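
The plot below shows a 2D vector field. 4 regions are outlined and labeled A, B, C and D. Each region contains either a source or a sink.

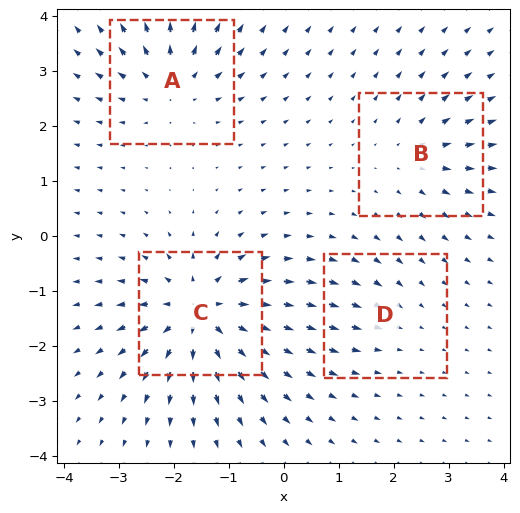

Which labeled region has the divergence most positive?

Divergence at each region's feature centre — A: about +5, B: about +4, C: about +8, D: about -2. Region C is most positive.

C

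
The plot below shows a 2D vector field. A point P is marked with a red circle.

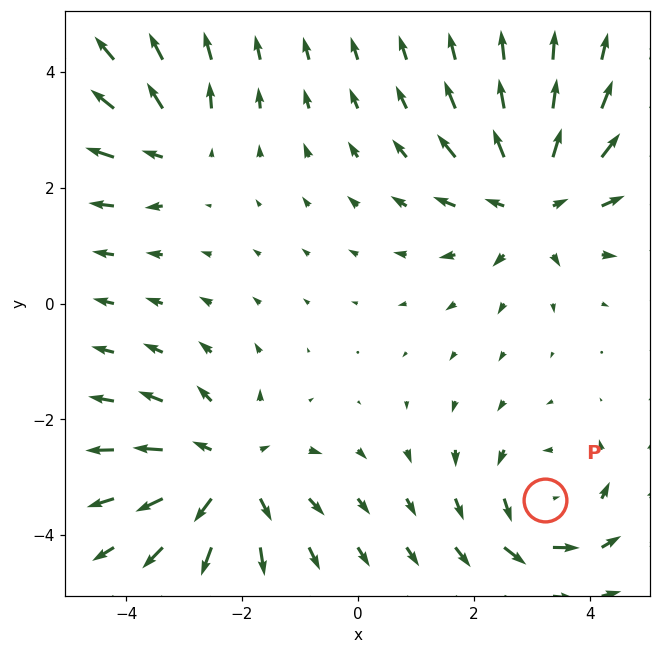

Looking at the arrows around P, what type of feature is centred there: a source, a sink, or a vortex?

vortex

At P (3.2, -3.4) the arrows circulate counterclockwise. Divergence ≈0, curl about +4 — near-zero divergence with nonzero curl is a vortex.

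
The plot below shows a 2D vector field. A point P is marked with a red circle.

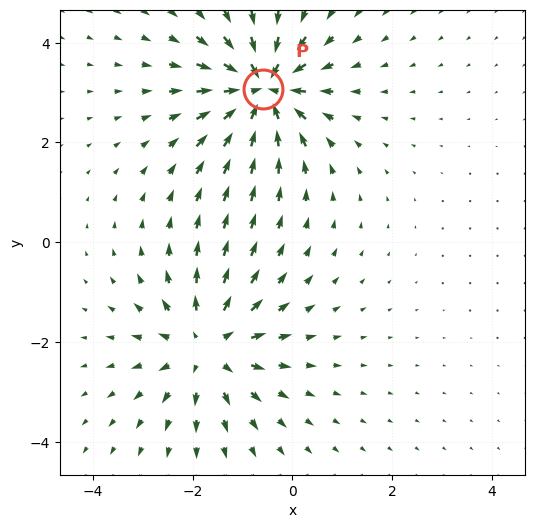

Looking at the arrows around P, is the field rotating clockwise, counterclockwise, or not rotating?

not rotating

Near P at (-0.6, 3.1) the arrows show no circulation. The curl there is ≈0.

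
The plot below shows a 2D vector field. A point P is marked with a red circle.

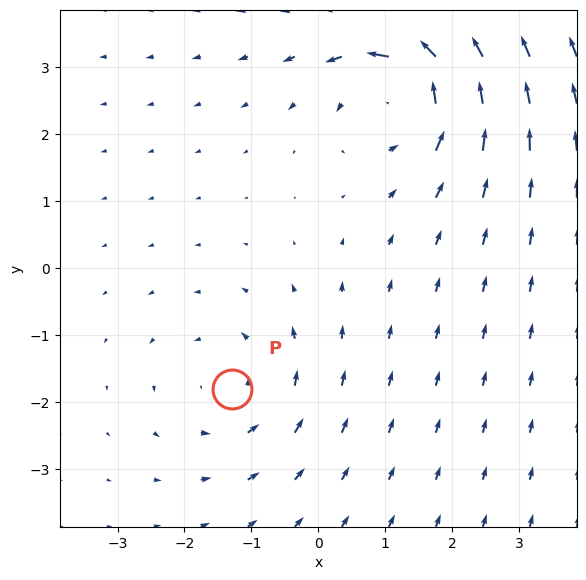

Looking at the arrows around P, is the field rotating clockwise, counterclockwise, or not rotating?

counterclockwise

Near P at (-1.3, -1.8) the arrows circulate counterclockwise. The curl (z-component) there is about +3; positive curl means counterclockwise rotation.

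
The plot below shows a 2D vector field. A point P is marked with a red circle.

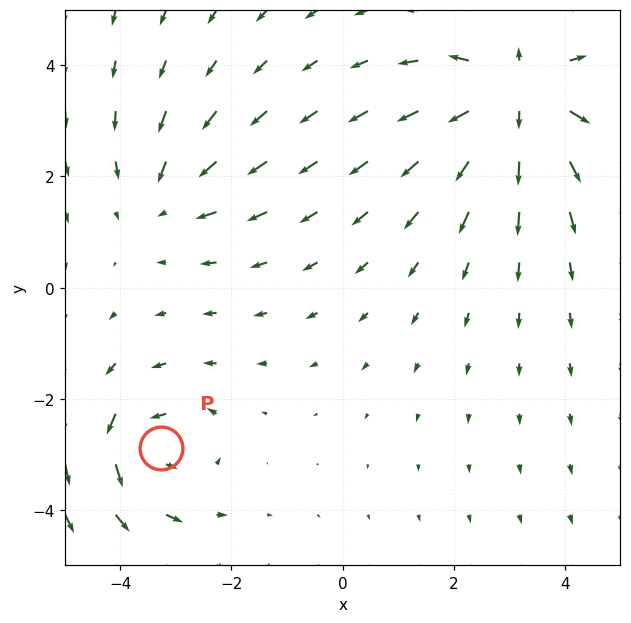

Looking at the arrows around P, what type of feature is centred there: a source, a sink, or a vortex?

vortex

At P (-3.3, -2.9) the arrows circulate counterclockwise. Divergence ≈0, curl about +4 — near-zero divergence with nonzero curl is a vortex.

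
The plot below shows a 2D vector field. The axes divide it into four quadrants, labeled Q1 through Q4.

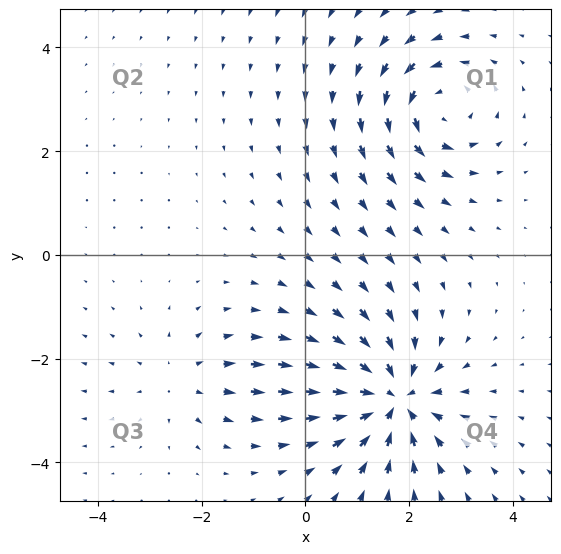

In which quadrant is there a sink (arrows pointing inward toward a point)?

The sink sits at approximately (1.7, -2.8), which lies in quadrant Q4. The divergence there is about -6, negative as expected for a sink.

Q4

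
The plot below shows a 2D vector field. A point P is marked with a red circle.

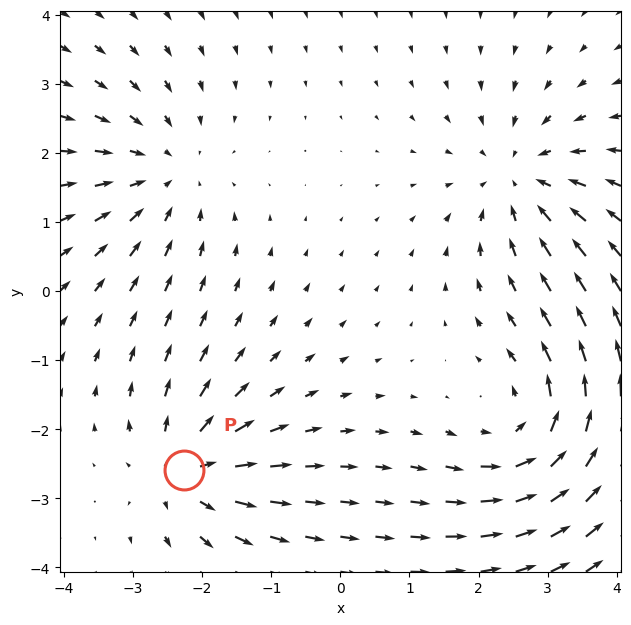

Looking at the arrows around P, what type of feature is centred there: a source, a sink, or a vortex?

source

At P (-2.3, -2.6) the arrows spread outward. Divergence about +5, curl ≈0 — positive divergence with near-zero curl is a source.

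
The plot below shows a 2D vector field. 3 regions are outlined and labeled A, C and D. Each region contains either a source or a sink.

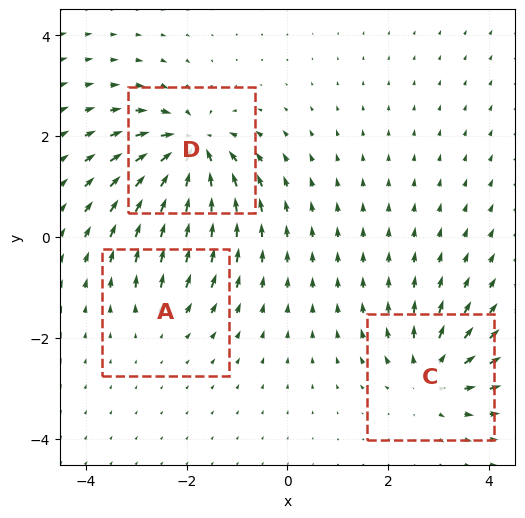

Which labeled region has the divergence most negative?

D

Divergence at each region's feature centre — A: about +2, C: about +4, D: about -6. Region D is most negative.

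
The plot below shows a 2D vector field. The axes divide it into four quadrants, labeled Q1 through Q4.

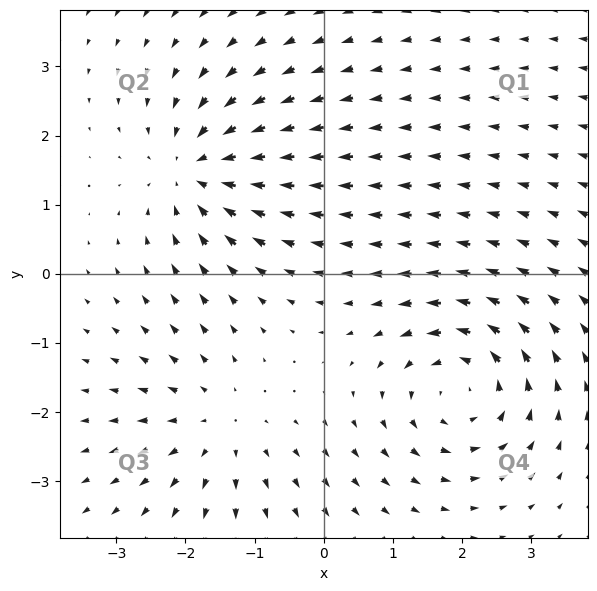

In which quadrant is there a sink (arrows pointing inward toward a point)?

The sink sits at approximately (-1.8, 1.5), which lies in quadrant Q2. The divergence there is about -5, negative as expected for a sink.

Q2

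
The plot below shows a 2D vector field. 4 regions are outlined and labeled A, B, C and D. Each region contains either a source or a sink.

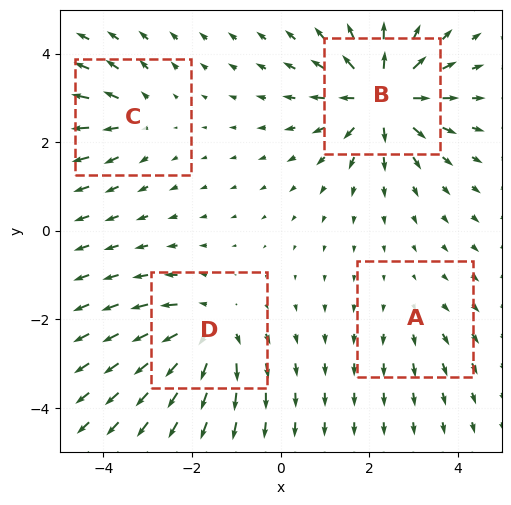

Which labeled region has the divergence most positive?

Divergence at each region's feature centre — A: about +2, B: about +8, C: about +4, D: about +6. Region B is most positive.

B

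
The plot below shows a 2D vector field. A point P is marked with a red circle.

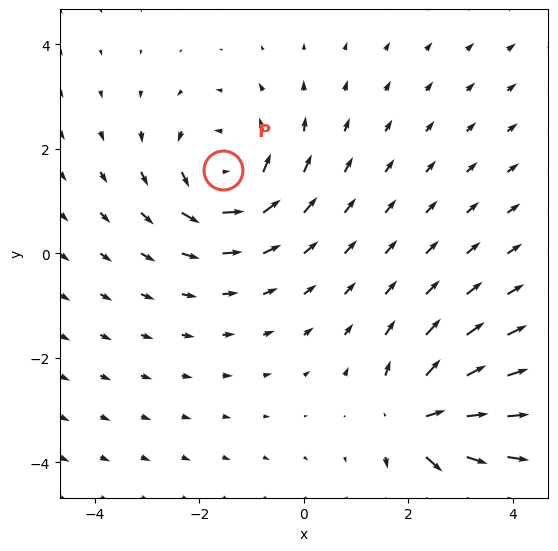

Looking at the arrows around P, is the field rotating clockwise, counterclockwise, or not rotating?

Near P at (-1.5, 1.6) the arrows circulate counterclockwise. The curl (z-component) there is about +5; positive curl means counterclockwise rotation.

counterclockwise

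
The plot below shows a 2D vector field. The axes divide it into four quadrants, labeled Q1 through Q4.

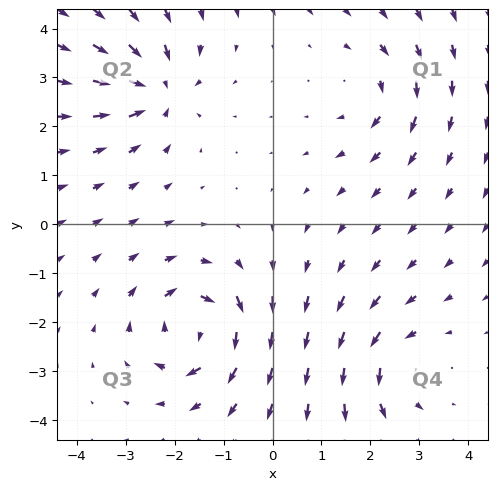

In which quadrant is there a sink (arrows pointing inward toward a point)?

Q2

The sink sits at approximately (-2.3, 2.8), which lies in quadrant Q2. The divergence there is about -5, negative as expected for a sink.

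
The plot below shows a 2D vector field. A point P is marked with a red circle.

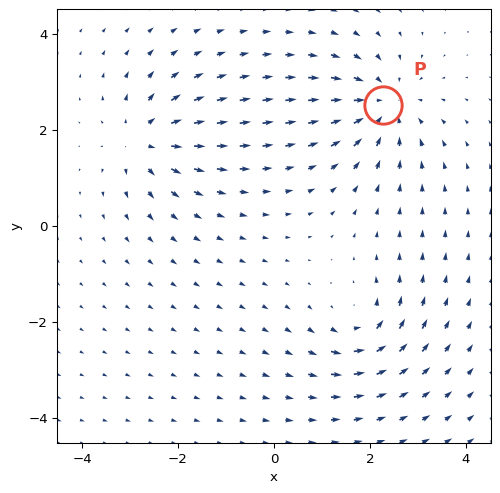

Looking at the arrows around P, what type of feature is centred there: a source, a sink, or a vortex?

At P (2.3, 2.5) the arrows converge inward. Divergence about -4, curl ≈0 — negative divergence with near-zero curl is a sink.

sink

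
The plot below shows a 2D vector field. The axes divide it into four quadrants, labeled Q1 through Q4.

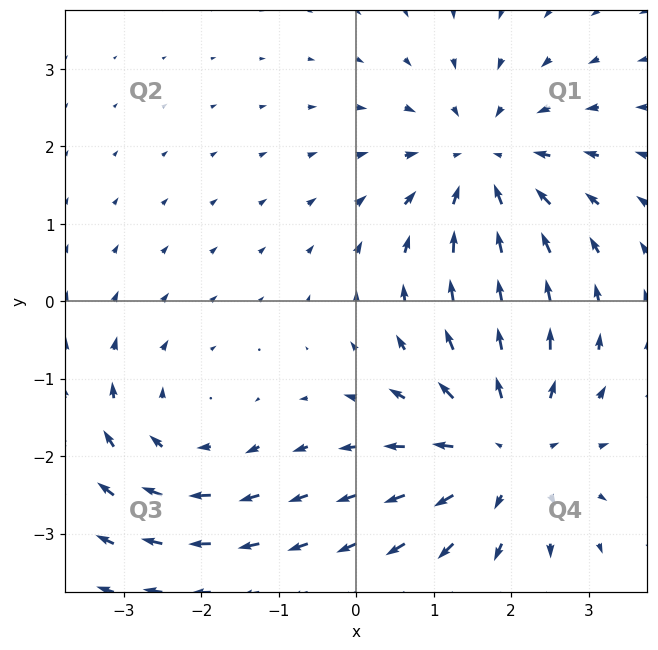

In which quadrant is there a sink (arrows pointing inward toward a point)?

Q1

The sink sits at approximately (1.6, 1.8), which lies in quadrant Q1. The divergence there is about -4, negative as expected for a sink.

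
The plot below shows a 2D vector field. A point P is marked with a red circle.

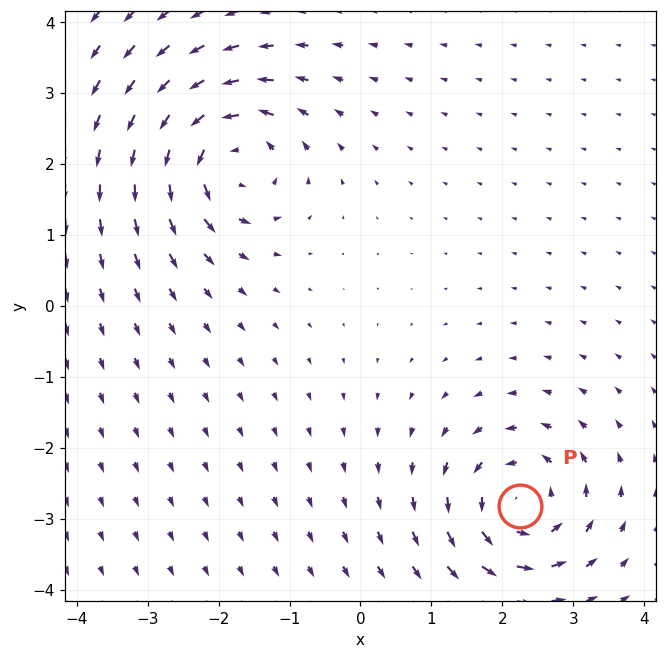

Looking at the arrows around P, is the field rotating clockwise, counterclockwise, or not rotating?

Near P at (2.3, -2.8) the arrows circulate counterclockwise. The curl (z-component) there is about +6; positive curl means counterclockwise rotation.

counterclockwise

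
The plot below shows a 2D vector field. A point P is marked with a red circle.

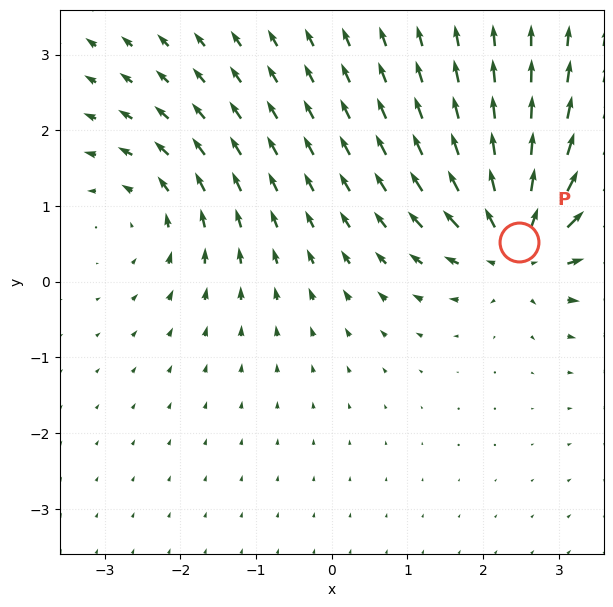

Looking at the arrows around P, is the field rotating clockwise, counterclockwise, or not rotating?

not rotating

Near P at (2.5, 0.5) the arrows show no circulation. The curl there is ≈0.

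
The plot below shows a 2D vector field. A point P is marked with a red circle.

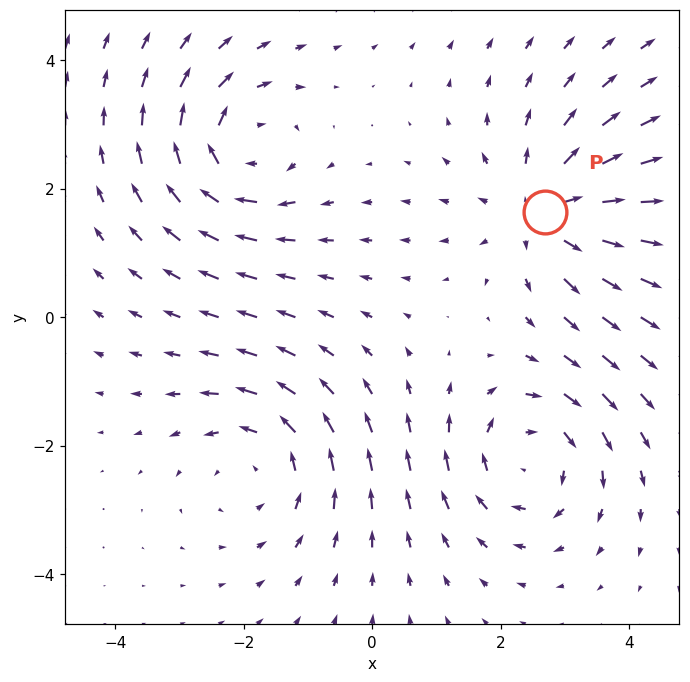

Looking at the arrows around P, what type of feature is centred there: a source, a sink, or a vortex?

source

At P (2.7, 1.6) the arrows spread outward. Divergence about +4, curl ≈0 — positive divergence with near-zero curl is a source.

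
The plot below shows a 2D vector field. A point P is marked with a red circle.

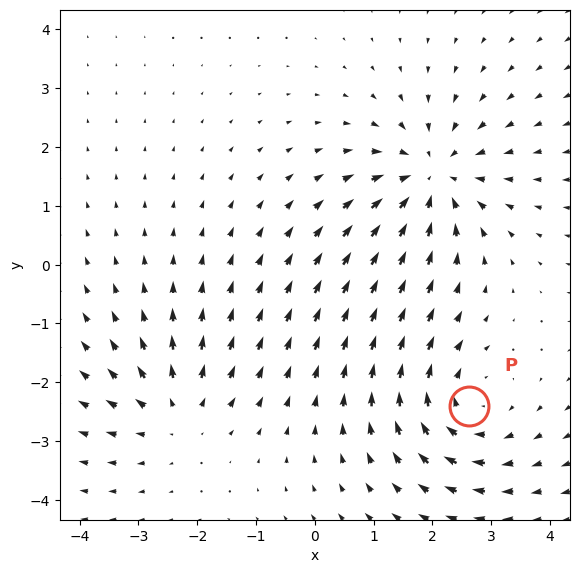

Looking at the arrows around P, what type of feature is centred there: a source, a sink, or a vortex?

At P (2.6, -2.4) the arrows circulate clockwise. Divergence ≈0, curl about -4 — near-zero divergence with nonzero curl is a vortex.

vortex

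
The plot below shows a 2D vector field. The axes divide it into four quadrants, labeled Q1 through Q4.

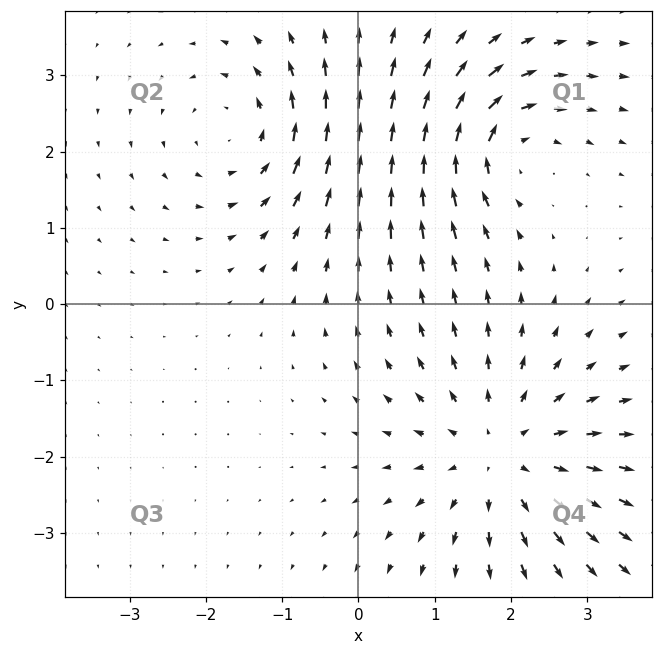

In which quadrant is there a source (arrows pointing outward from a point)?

The source sits at approximately (1.9, -2.0), which lies in quadrant Q4. The divergence there is about +4, positive as expected for a source.

Q4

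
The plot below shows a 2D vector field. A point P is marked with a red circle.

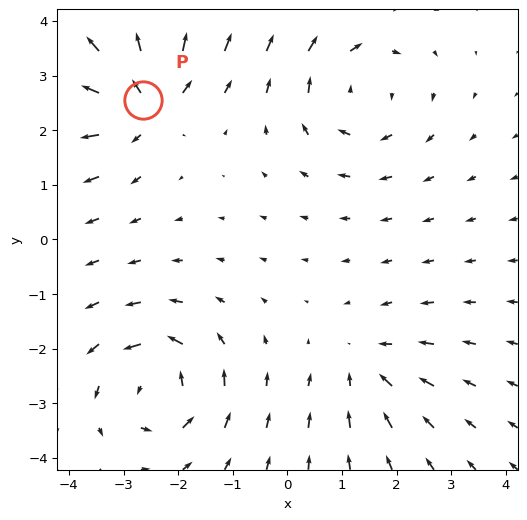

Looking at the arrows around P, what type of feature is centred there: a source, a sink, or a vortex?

At P (-2.6, 2.5) the arrows spread outward. Divergence about +5, curl ≈0 — positive divergence with near-zero curl is a source.

source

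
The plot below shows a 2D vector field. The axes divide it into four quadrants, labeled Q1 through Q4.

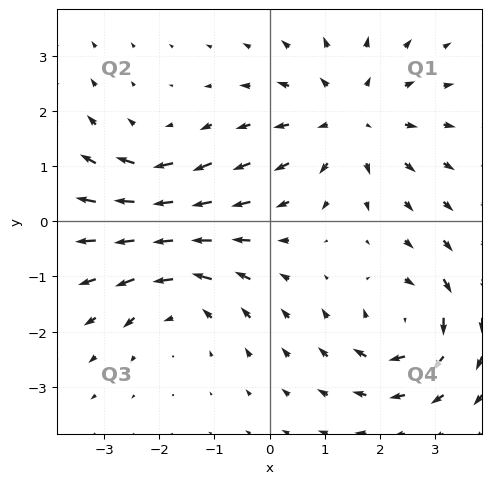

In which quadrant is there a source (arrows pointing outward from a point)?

The source sits at approximately (1.5, 1.9), which lies in quadrant Q1. The divergence there is about +3, positive as expected for a source.

Q1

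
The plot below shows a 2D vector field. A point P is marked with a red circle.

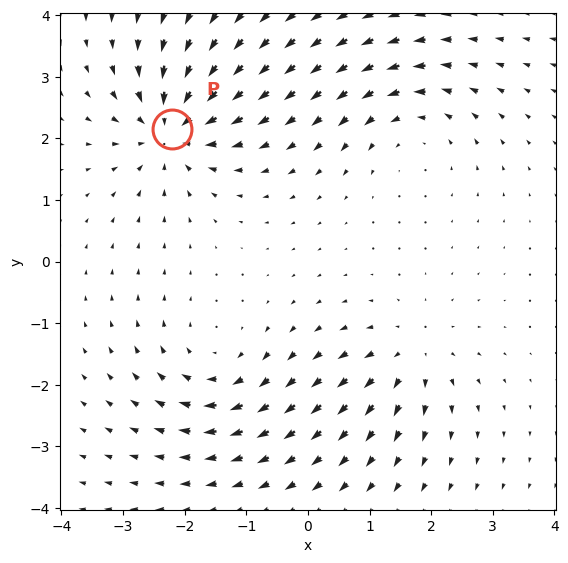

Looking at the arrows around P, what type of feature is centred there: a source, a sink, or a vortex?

sink

At P (-2.2, 2.1) the arrows converge inward. Divergence about -6, curl ≈0 — negative divergence with near-zero curl is a sink.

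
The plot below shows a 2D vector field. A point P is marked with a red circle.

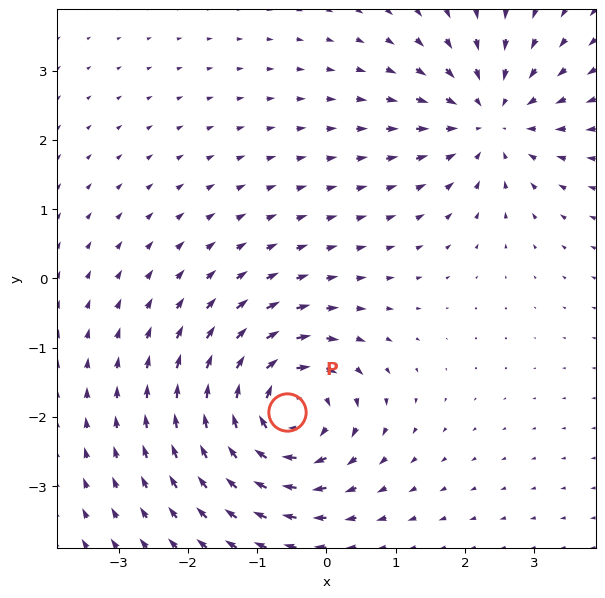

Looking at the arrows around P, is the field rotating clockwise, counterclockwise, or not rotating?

clockwise

Near P at (-0.6, -1.9) the arrows circulate clockwise. The curl (z-component) there is about -6; negative curl means clockwise rotation.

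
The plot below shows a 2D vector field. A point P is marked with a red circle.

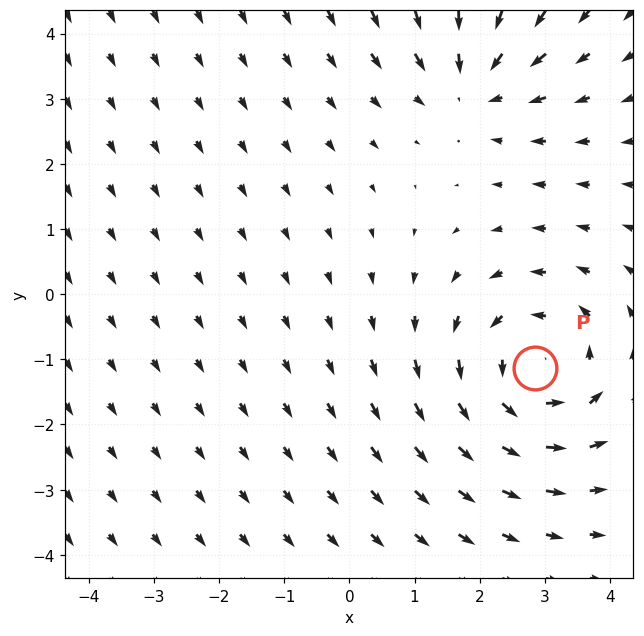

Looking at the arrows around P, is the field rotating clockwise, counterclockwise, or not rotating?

Near P at (2.8, -1.1) the arrows circulate counterclockwise. The curl (z-component) there is about +3; positive curl means counterclockwise rotation.

counterclockwise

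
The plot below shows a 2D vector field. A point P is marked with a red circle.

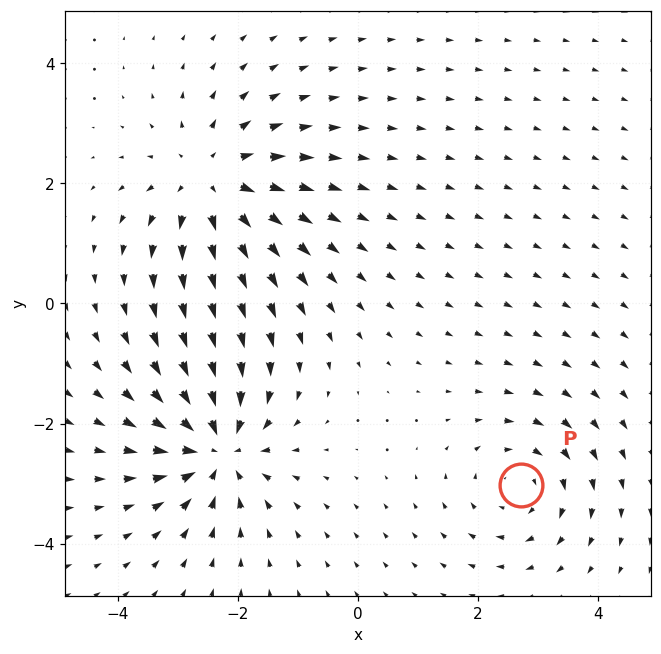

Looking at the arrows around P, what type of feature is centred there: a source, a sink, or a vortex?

At P (2.7, -3.0) the arrows circulate clockwise. Divergence ≈0, curl about -3 — near-zero divergence with nonzero curl is a vortex.

vortex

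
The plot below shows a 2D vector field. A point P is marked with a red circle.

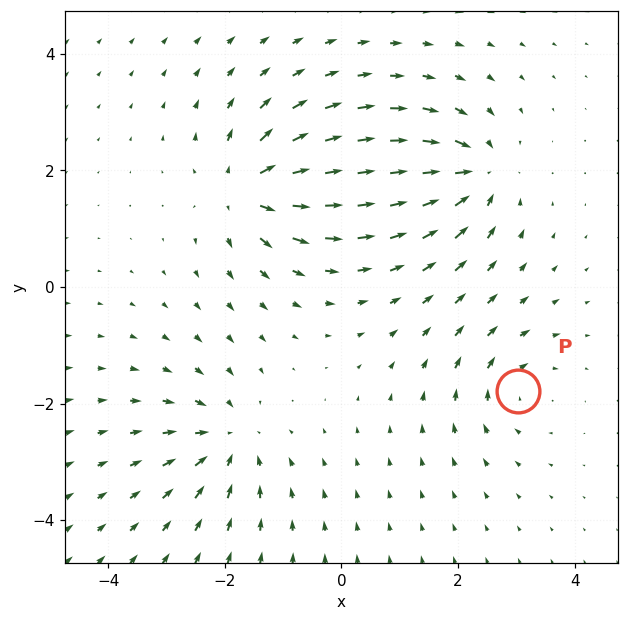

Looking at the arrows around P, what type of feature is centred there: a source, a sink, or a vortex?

vortex

At P (3.0, -1.8) the arrows circulate clockwise. Divergence ≈0, curl about -4 — near-zero divergence with nonzero curl is a vortex.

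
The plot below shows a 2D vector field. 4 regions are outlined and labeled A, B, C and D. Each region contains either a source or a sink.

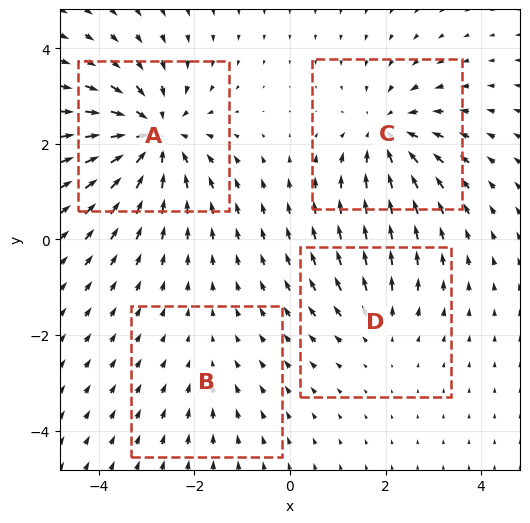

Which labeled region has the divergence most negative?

A

Divergence at each region's feature centre — A: about -7, B: about -2, C: about -5, D: about +3. Region A is most negative.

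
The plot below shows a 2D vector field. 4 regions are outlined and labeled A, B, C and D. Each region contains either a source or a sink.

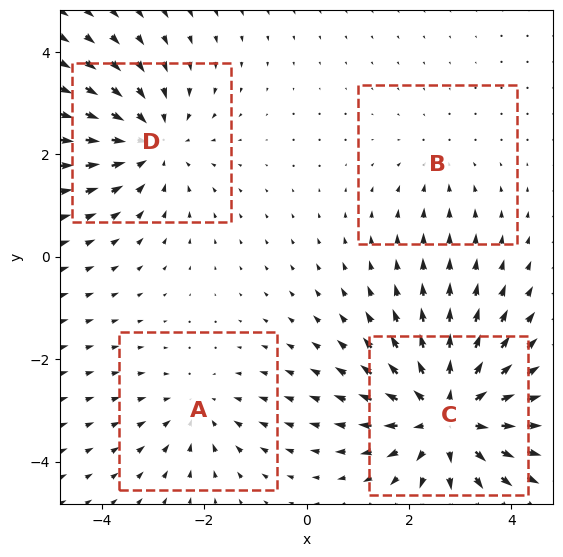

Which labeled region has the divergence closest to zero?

Divergence at each region's feature centre — A: about -3, B: about -2, C: about +6, D: about -4. Region B is closest to zero.

B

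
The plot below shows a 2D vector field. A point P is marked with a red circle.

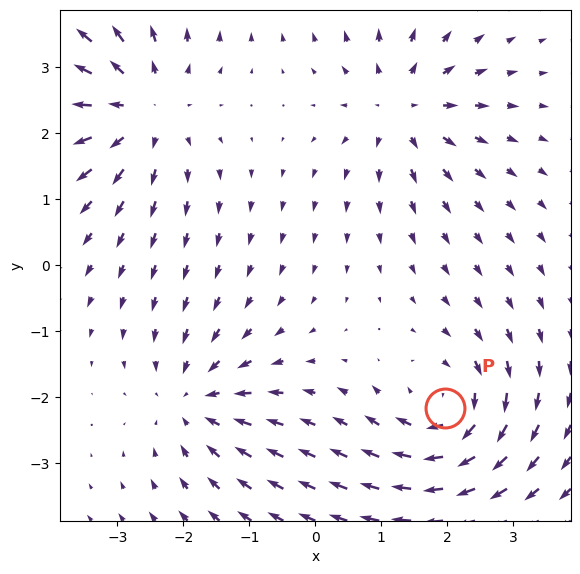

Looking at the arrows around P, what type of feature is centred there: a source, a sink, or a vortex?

vortex

At P (2.0, -2.2) the arrows circulate clockwise. Divergence ≈0, curl about -5 — near-zero divergence with nonzero curl is a vortex.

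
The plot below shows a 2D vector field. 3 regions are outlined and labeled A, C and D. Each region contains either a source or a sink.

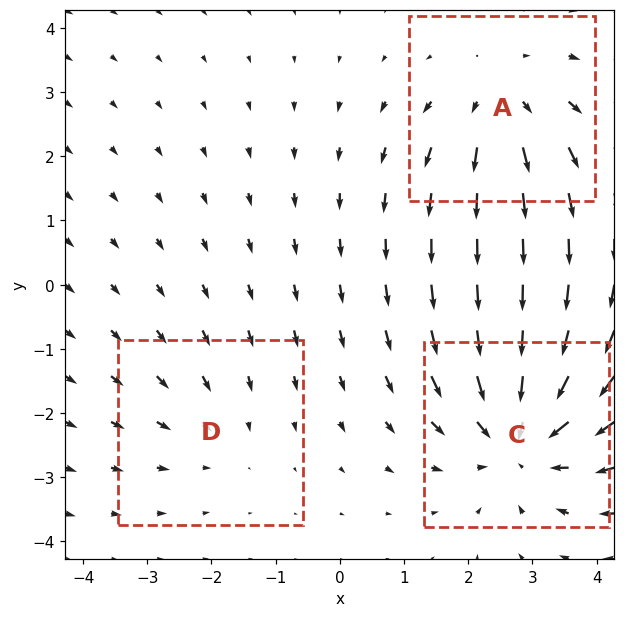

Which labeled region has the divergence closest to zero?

D

Divergence at each region's feature centre — A: about +3, C: about -4, D: about -2. Region D is closest to zero.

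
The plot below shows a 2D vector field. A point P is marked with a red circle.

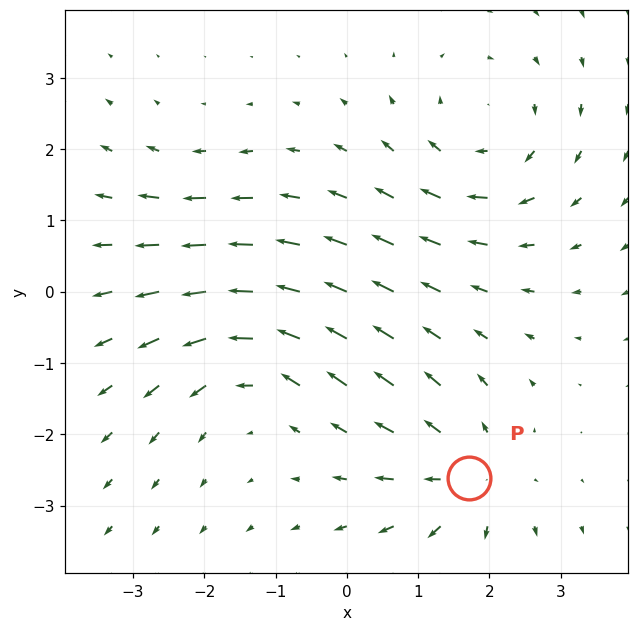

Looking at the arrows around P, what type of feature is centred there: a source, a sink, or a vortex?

At P (1.7, -2.6) the arrows spread outward. Divergence about +4, curl ≈0 — positive divergence with near-zero curl is a source.

source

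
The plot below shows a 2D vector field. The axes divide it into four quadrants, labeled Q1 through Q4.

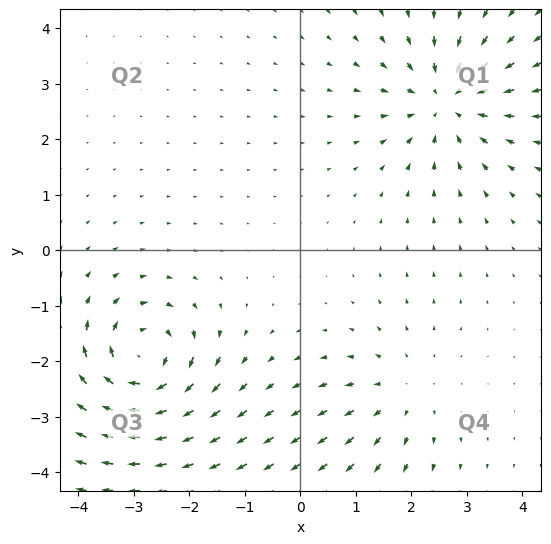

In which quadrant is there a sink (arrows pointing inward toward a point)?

Q1

The sink sits at approximately (2.6, 2.7), which lies in quadrant Q1. The divergence there is about -5, negative as expected for a sink.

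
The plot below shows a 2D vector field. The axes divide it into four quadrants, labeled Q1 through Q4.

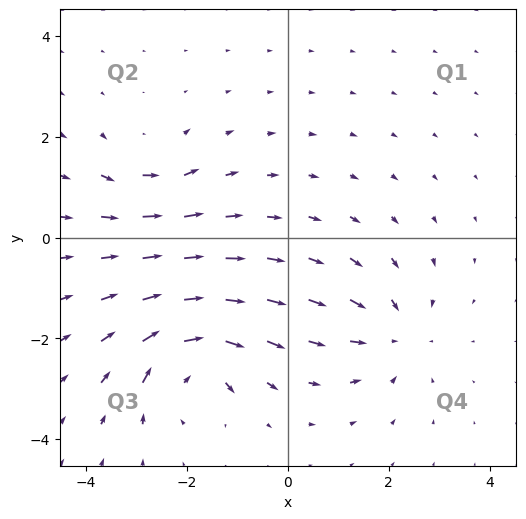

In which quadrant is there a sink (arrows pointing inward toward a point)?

The sink sits at approximately (2.1, -1.9), which lies in quadrant Q4. The divergence there is about -4, negative as expected for a sink.

Q4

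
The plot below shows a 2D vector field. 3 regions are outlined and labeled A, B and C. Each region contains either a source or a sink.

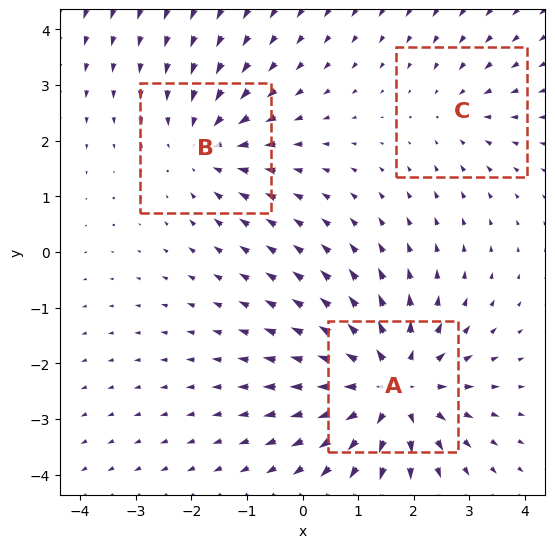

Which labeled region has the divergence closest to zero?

C

Divergence at each region's feature centre — A: about +5, B: about -3, C: about -2. Region C is closest to zero.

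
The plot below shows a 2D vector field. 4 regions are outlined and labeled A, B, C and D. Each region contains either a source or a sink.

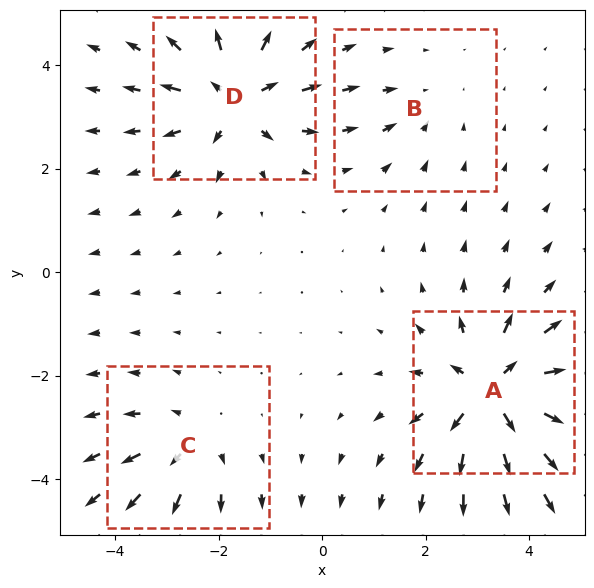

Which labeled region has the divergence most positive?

Divergence at each region's feature centre — A: about +7, B: about -2, C: about +4, D: about +6. Region A is most positive.

A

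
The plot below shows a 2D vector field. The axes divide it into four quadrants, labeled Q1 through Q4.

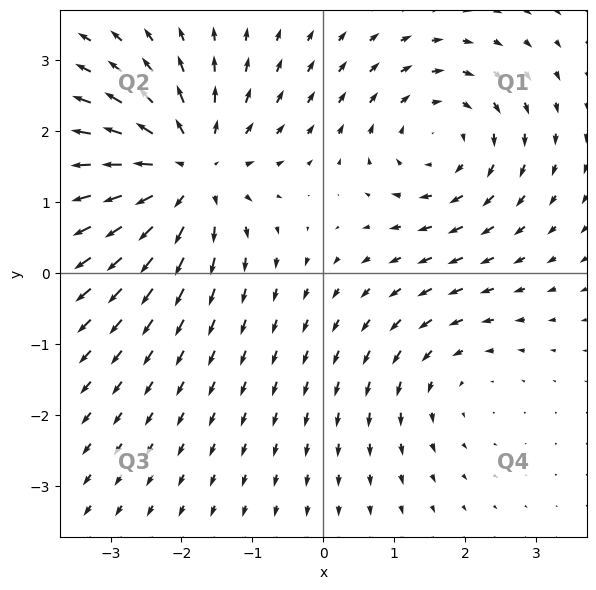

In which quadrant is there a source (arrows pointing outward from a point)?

Q2

The source sits at approximately (-1.9, 1.4), which lies in quadrant Q2. The divergence there is about +5, positive as expected for a source.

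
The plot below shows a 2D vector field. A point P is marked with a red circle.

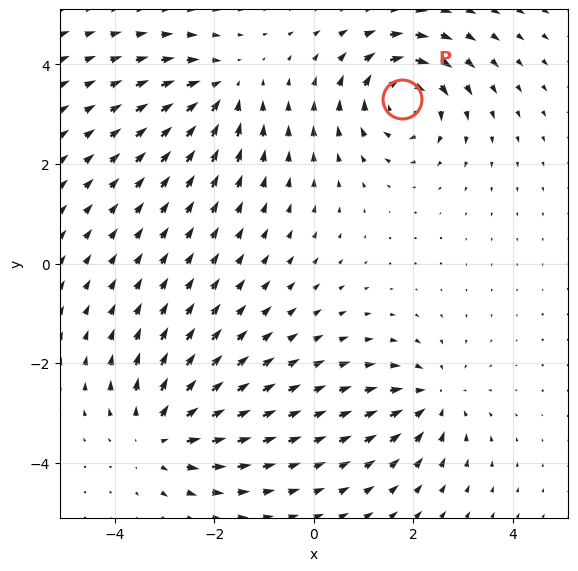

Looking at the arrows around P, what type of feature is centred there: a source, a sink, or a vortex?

vortex

At P (1.8, 3.3) the arrows circulate clockwise. Divergence ≈0, curl about -5 — near-zero divergence with nonzero curl is a vortex.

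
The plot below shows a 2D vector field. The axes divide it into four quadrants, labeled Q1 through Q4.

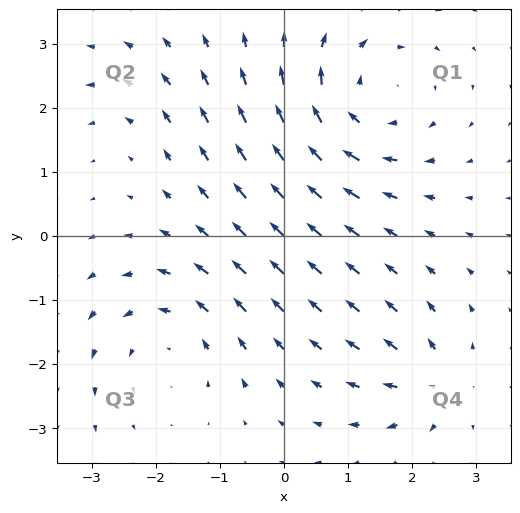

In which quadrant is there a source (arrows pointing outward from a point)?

Q4

The source sits at approximately (2.4, -2.3), which lies in quadrant Q4. The divergence there is about +4, positive as expected for a source.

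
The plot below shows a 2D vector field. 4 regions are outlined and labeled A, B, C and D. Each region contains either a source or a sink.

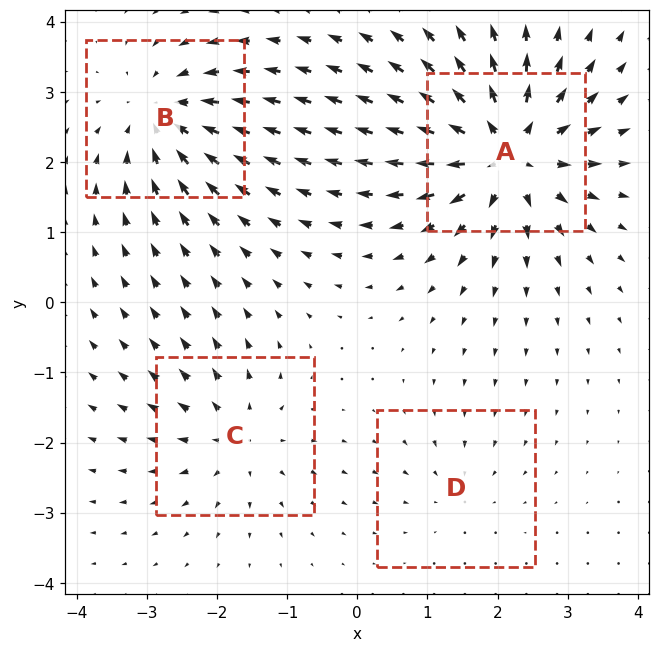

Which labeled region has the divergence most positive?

A

Divergence at each region's feature centre — A: about +8, B: about -5, C: about +4, D: about -2. Region A is most positive.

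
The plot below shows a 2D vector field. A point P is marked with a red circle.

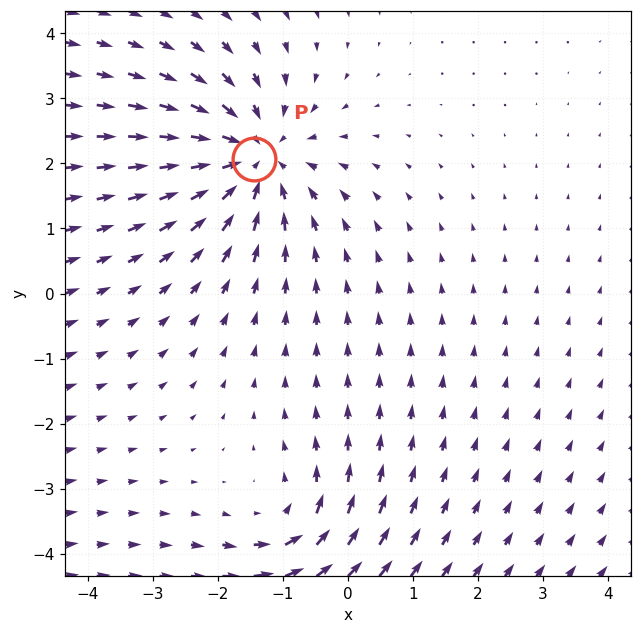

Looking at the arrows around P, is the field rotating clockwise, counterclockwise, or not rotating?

not rotating

Near P at (-1.4, 2.1) the arrows show no circulation. The curl there is ≈0.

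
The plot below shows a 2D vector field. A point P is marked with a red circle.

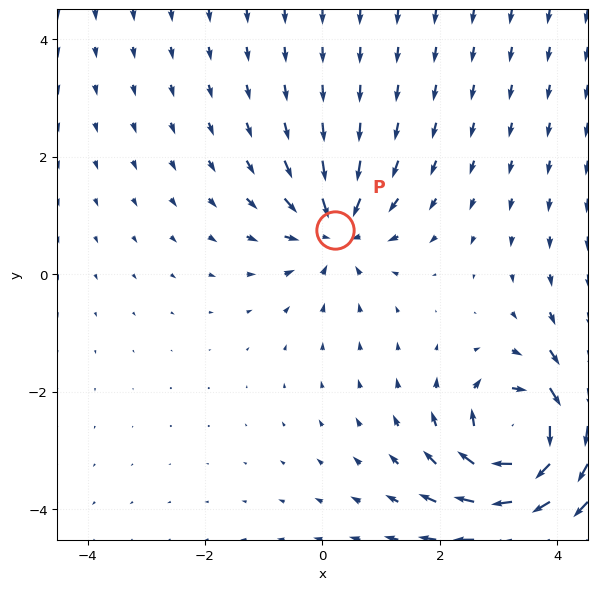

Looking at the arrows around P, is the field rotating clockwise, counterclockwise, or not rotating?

not rotating

Near P at (0.2, 0.8) the arrows show no circulation. The curl there is ≈0.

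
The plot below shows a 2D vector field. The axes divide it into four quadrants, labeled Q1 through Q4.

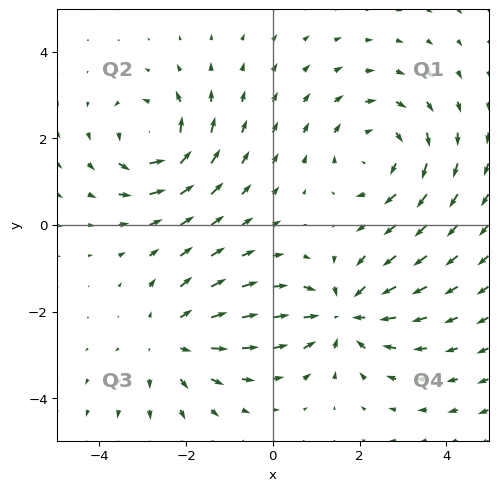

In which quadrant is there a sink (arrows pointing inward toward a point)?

The sink sits at approximately (1.6, -2.1), which lies in quadrant Q4. The divergence there is about -4, negative as expected for a sink.

Q4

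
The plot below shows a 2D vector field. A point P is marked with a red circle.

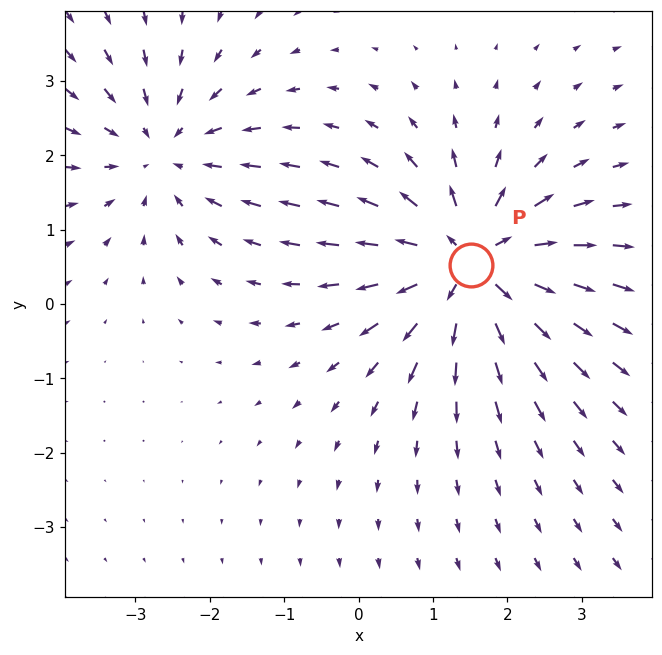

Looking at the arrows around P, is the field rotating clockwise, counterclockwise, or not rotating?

Near P at (1.5, 0.5) the arrows show no circulation. The curl there is ≈0.

not rotating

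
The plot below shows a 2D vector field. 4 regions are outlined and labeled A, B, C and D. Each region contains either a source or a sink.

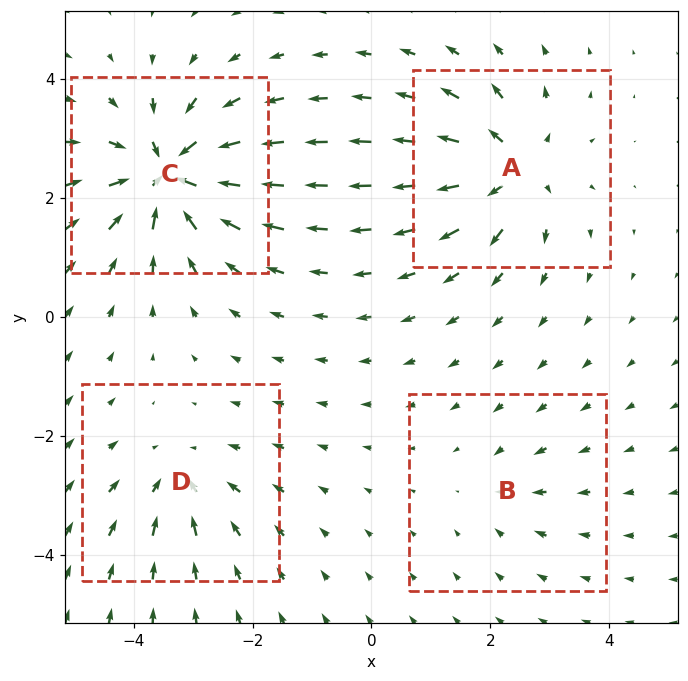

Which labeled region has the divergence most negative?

Divergence at each region's feature centre — A: about +6, B: about -2, C: about -8, D: about -4. Region C is most negative.

C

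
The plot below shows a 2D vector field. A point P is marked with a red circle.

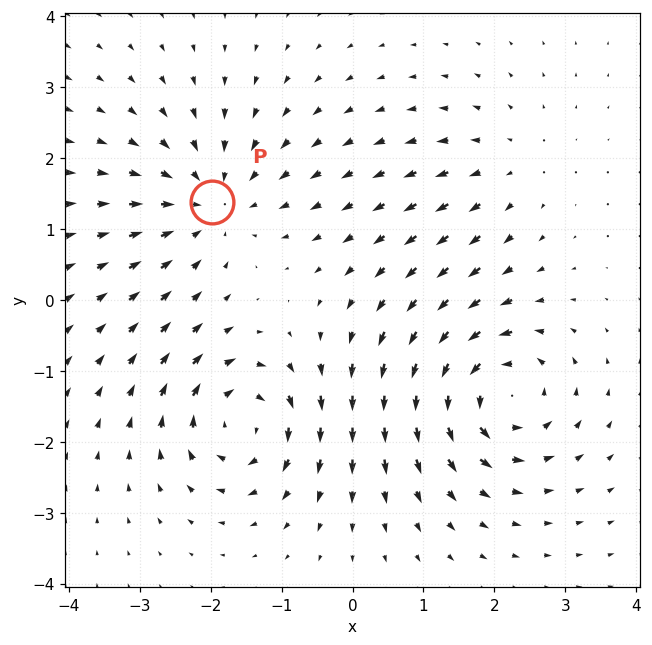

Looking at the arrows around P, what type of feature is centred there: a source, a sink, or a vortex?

At P (-2.0, 1.4) the arrows converge inward. Divergence about -4, curl ≈0 — negative divergence with near-zero curl is a sink.

sink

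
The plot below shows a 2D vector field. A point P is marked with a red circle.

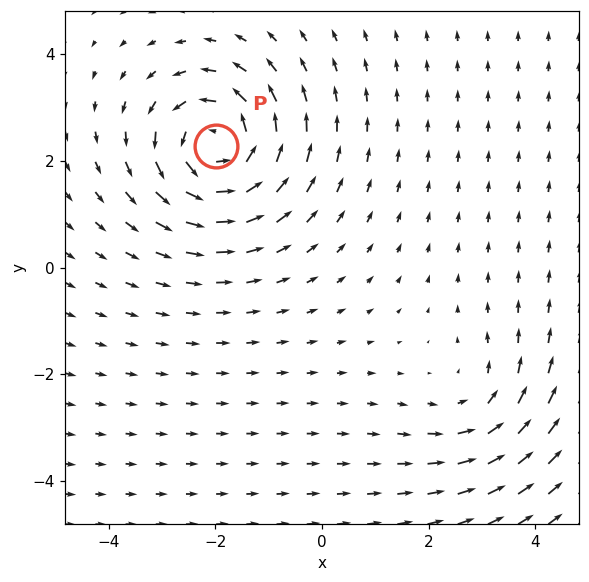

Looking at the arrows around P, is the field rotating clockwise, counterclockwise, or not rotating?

counterclockwise

Near P at (-2.0, 2.3) the arrows circulate counterclockwise. The curl (z-component) there is about +5; positive curl means counterclockwise rotation.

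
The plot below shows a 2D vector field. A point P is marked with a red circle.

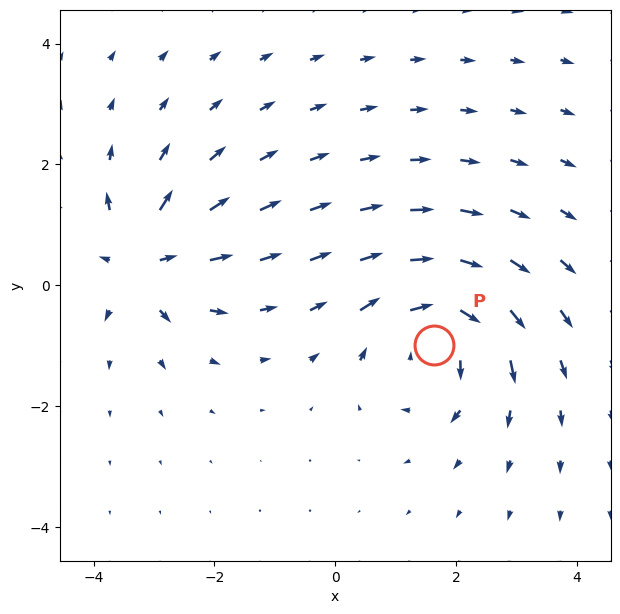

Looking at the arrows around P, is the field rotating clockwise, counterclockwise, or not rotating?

Near P at (1.6, -1.0) the arrows circulate clockwise. The curl (z-component) there is about -5; negative curl means clockwise rotation.

clockwise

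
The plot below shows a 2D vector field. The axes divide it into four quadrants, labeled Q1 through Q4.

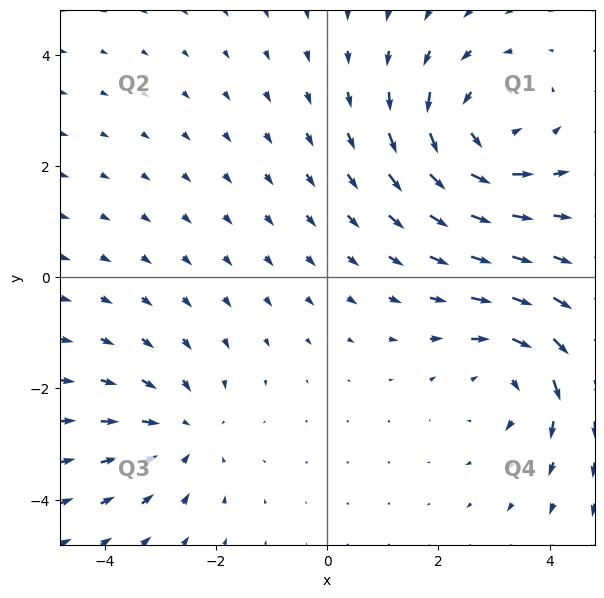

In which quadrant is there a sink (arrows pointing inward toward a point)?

The sink sits at approximately (-2.6, -2.8), which lies in quadrant Q3. The divergence there is about -2, negative as expected for a sink.

Q3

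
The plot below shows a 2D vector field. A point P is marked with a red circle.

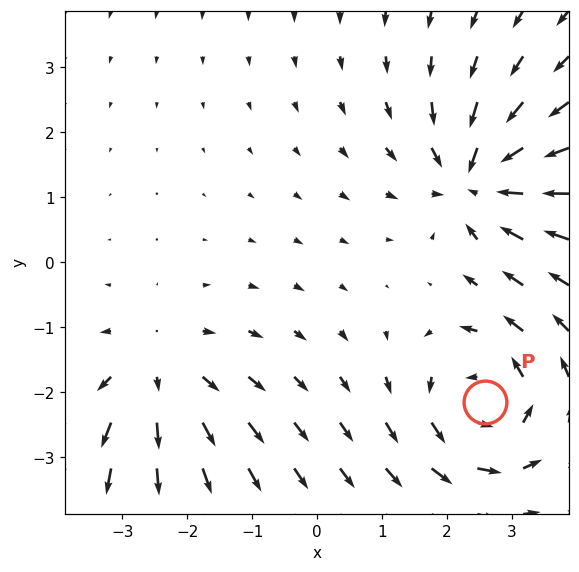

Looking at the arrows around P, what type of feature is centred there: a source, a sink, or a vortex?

At P (2.6, -2.2) the arrows circulate counterclockwise. Divergence ≈0, curl about +4 — near-zero divergence with nonzero curl is a vortex.

vortex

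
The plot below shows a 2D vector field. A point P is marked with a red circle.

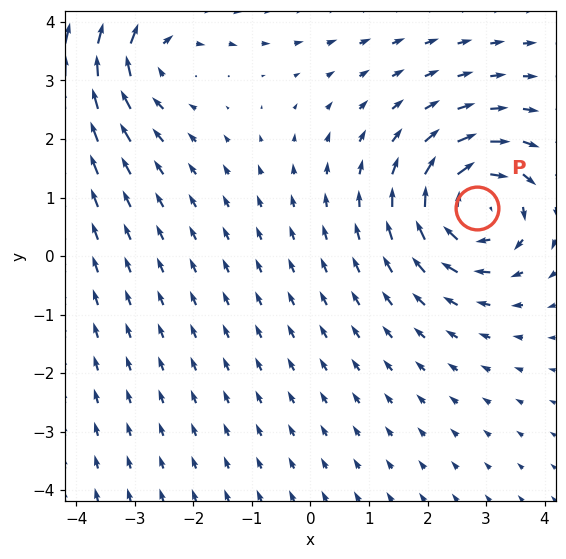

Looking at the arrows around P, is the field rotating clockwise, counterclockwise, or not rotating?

clockwise

Near P at (2.8, 0.8) the arrows circulate clockwise. The curl (z-component) there is about -5; negative curl means clockwise rotation.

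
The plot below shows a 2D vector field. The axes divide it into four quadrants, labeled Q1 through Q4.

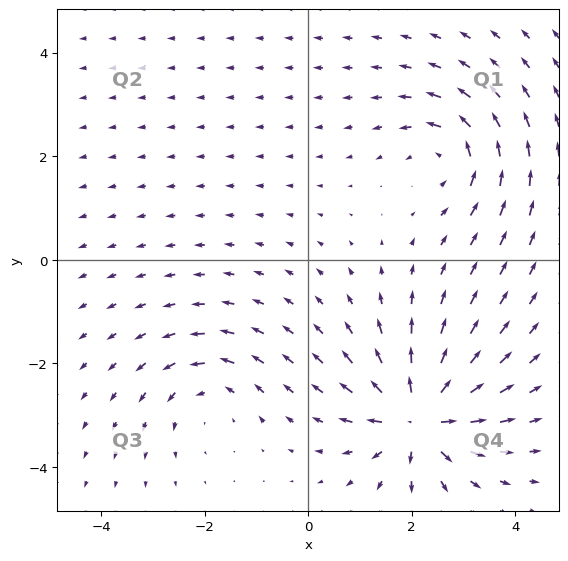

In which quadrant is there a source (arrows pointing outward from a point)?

The source sits at approximately (2.1, -3.1), which lies in quadrant Q4. The divergence there is about +7, positive as expected for a source.

Q4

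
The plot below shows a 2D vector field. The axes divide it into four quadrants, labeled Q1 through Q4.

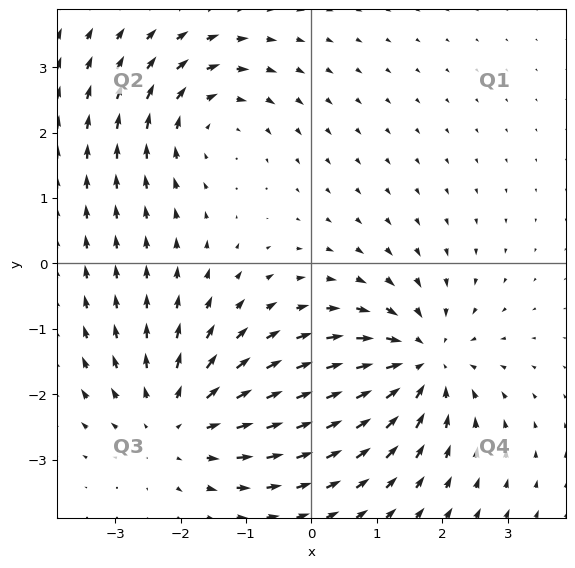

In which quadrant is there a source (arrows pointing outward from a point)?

Q3

The source sits at approximately (-2.0, -2.4), which lies in quadrant Q3. The divergence there is about +4, positive as expected for a source.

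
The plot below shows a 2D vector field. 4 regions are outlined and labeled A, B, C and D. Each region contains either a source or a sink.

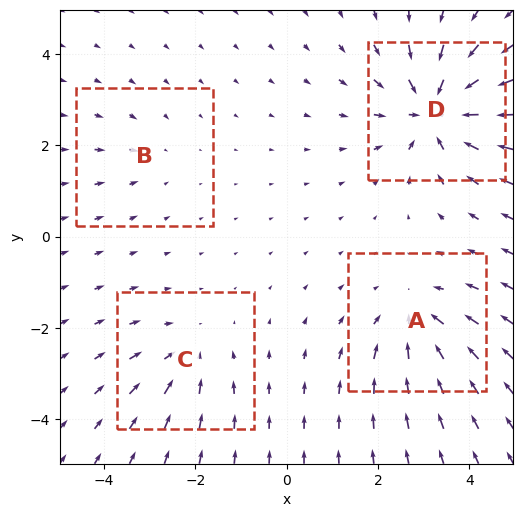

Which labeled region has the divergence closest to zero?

B

Divergence at each region's feature centre — A: about -5, B: about -2, C: about -3, D: about -7. Region B is closest to zero.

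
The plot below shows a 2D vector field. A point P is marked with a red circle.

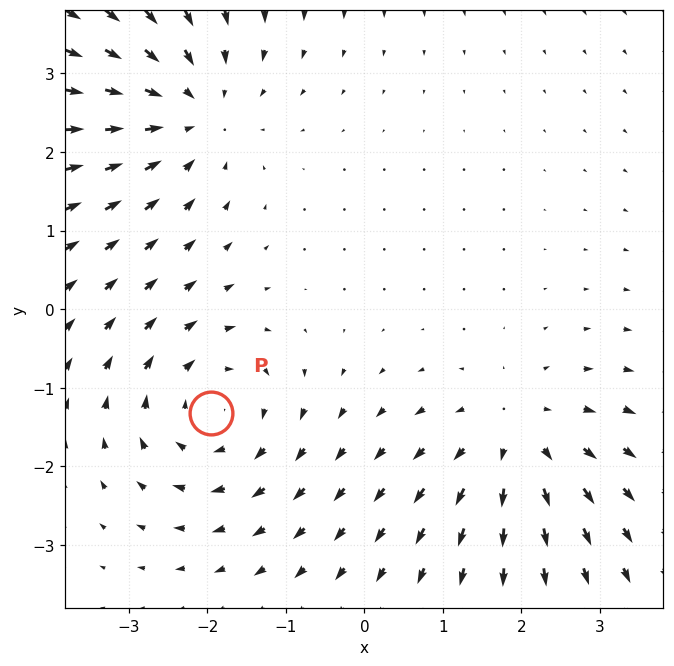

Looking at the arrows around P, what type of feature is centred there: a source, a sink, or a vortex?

At P (-1.9, -1.3) the arrows circulate clockwise. Divergence ≈0, curl about -4 — near-zero divergence with nonzero curl is a vortex.

vortex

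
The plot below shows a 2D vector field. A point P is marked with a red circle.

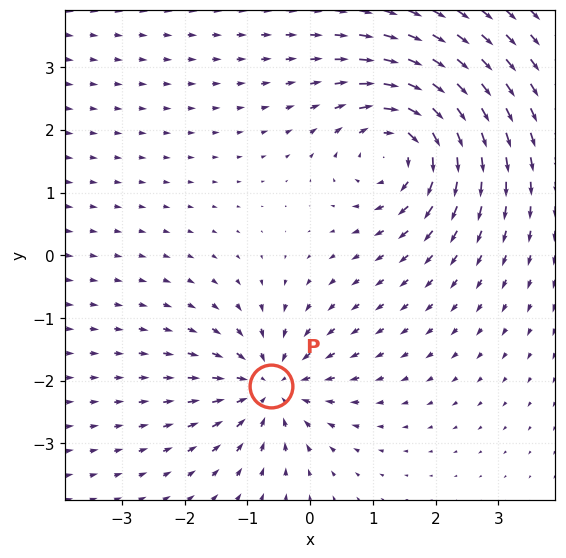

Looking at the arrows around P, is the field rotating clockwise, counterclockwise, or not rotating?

Near P at (-0.6, -2.1) the arrows show no circulation. The curl there is ≈0.

not rotating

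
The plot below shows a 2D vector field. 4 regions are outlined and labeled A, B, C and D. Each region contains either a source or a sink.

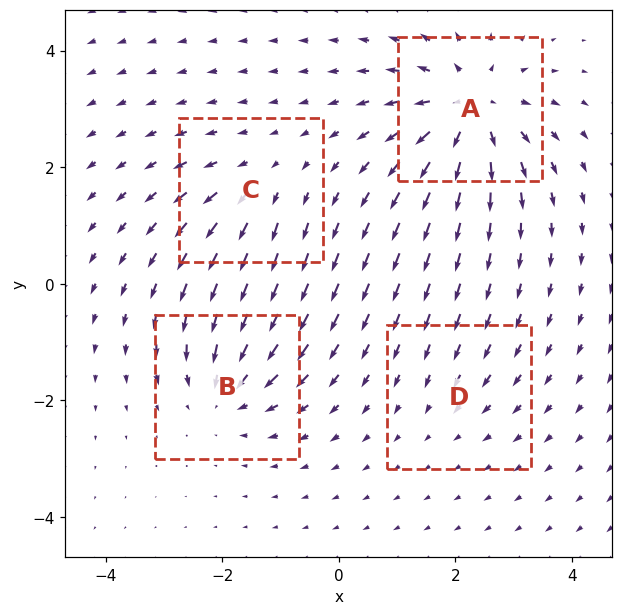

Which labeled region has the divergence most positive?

Divergence at each region's feature centre — A: about +7, B: about -5, C: about +3, D: about -2. Region A is most positive.

A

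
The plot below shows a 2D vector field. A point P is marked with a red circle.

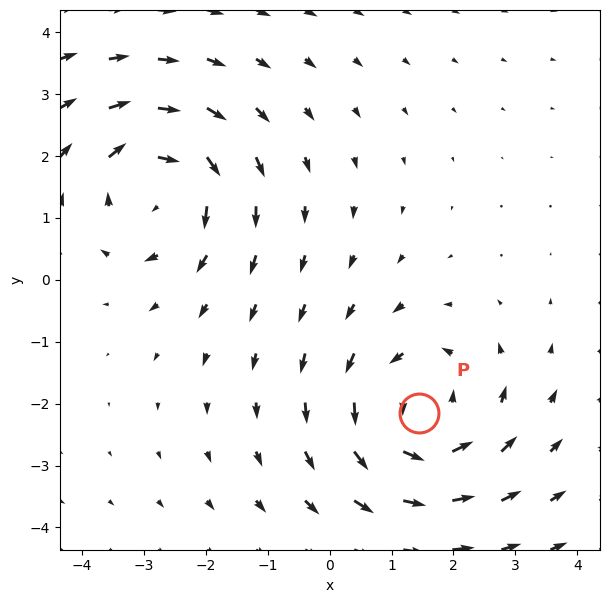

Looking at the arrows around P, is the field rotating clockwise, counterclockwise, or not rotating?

counterclockwise

Near P at (1.4, -2.2) the arrows circulate counterclockwise. The curl (z-component) there is about +4; positive curl means counterclockwise rotation.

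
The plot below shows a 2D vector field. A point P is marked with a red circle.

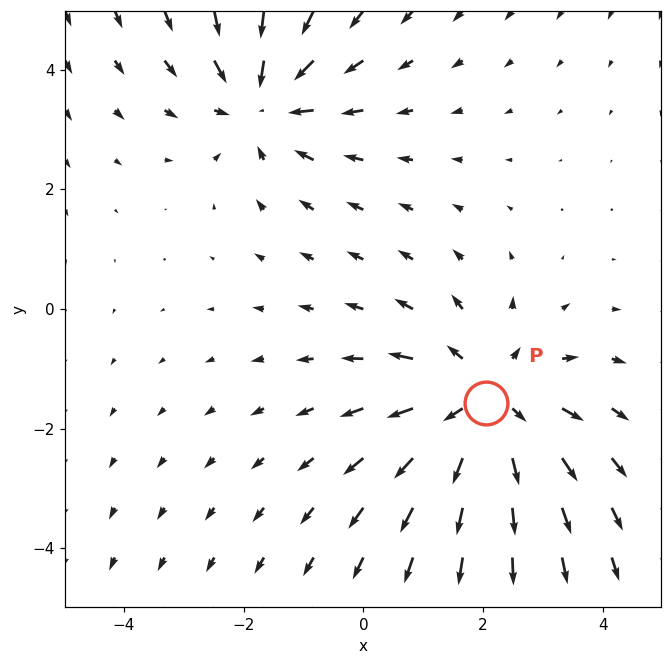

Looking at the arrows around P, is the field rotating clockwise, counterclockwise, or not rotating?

not rotating

Near P at (2.1, -1.6) the arrows show no circulation. The curl there is ≈0.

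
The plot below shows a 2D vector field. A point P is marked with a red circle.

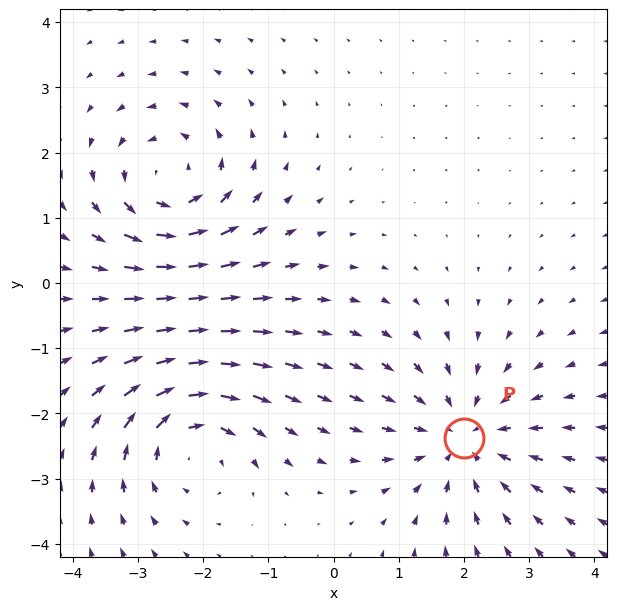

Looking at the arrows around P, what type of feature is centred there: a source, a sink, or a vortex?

sink

At P (2.0, -2.4) the arrows converge inward. Divergence about -4, curl ≈0 — negative divergence with near-zero curl is a sink.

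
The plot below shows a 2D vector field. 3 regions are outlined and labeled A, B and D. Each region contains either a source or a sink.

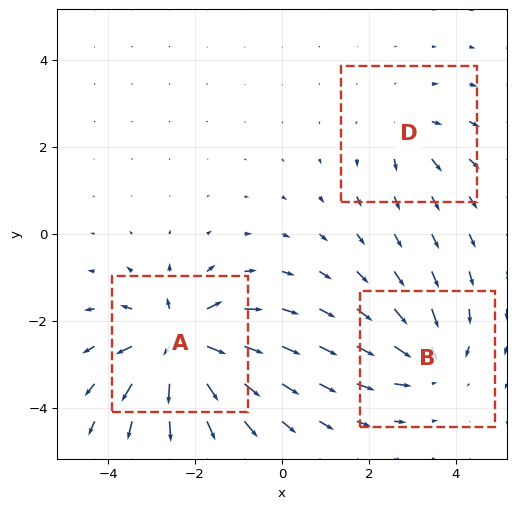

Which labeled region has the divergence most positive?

A

Divergence at each region's feature centre — A: about +6, B: about -3, D: about +2. Region A is most positive.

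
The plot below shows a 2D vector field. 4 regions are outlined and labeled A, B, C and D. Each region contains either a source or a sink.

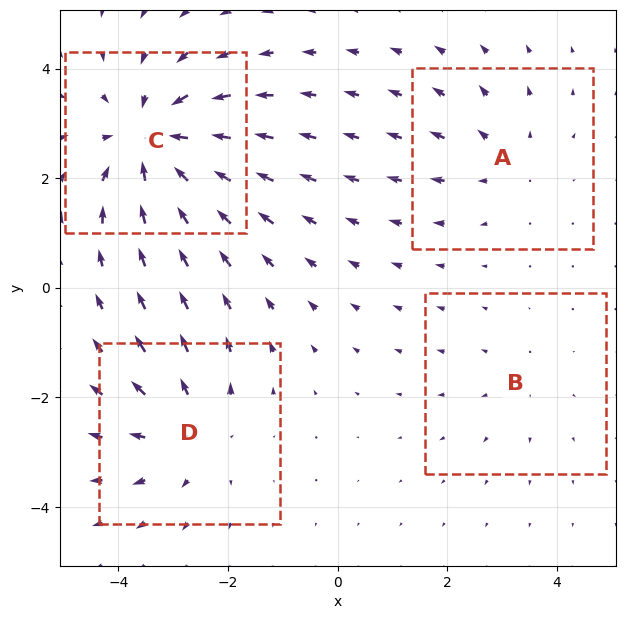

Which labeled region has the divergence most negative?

C

Divergence at each region's feature centre — A: about +3, B: about +2, C: about -6, D: about +4. Region C is most negative.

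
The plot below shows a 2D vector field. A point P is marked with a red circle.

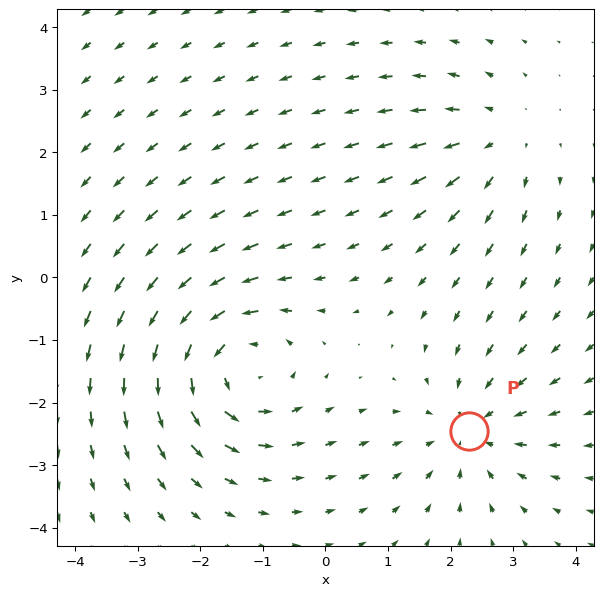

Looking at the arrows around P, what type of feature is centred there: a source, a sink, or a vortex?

sink

At P (2.3, -2.4) the arrows converge inward. Divergence about -3, curl ≈0 — negative divergence with near-zero curl is a sink.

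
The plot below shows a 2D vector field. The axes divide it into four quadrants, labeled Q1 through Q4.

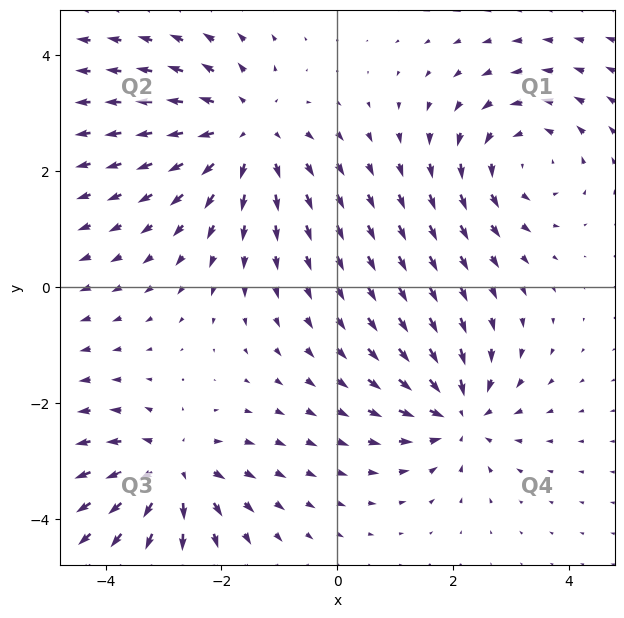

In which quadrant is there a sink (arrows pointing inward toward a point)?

Q4

The sink sits at approximately (2.1, -2.2), which lies in quadrant Q4. The divergence there is about -5, negative as expected for a sink.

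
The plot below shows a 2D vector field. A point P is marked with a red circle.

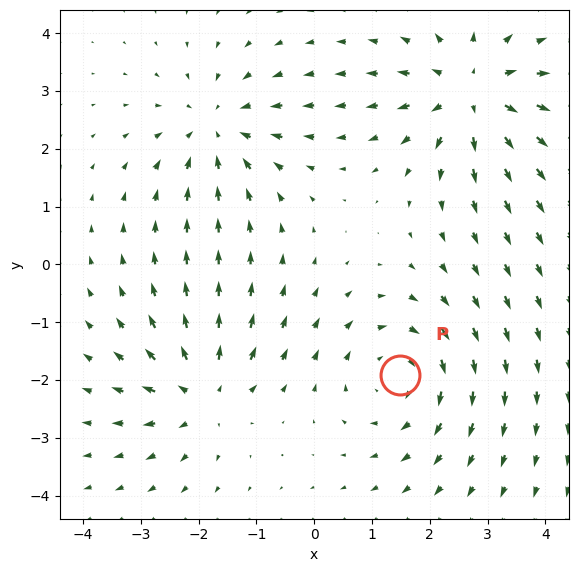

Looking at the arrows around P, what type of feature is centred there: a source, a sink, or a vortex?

At P (1.5, -1.9) the arrows circulate clockwise. Divergence ≈0, curl about -3 — near-zero divergence with nonzero curl is a vortex.

vortex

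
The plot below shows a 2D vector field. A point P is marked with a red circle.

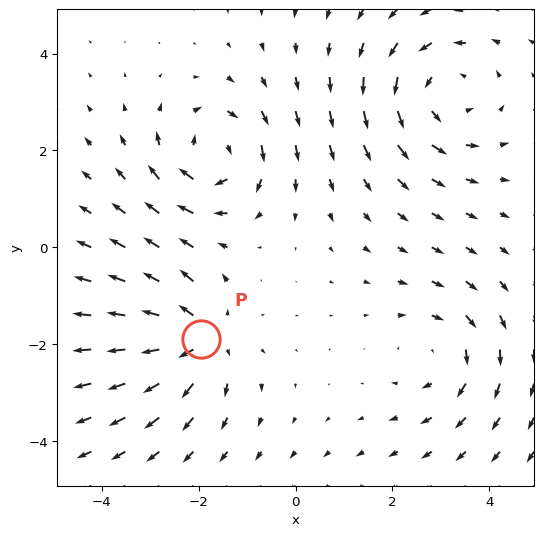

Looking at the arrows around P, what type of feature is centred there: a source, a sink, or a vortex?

source

At P (-2.0, -1.9) the arrows spread outward. Divergence about +5, curl ≈0 — positive divergence with near-zero curl is a source.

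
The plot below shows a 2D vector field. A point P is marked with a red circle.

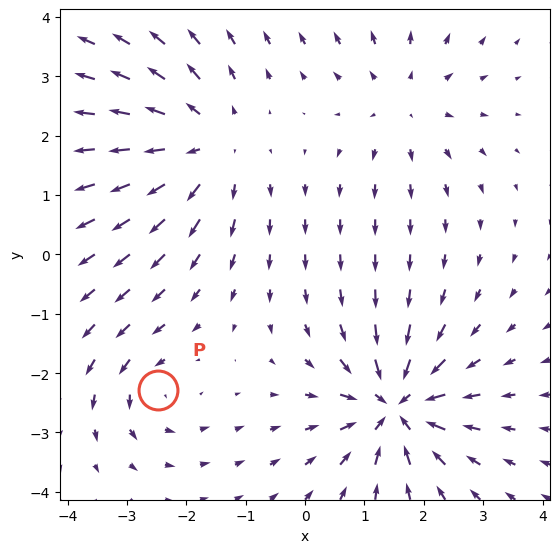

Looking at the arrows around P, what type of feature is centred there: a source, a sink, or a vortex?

At P (-2.5, -2.3) the arrows circulate counterclockwise. Divergence ≈0, curl about +3 — near-zero divergence with nonzero curl is a vortex.

vortex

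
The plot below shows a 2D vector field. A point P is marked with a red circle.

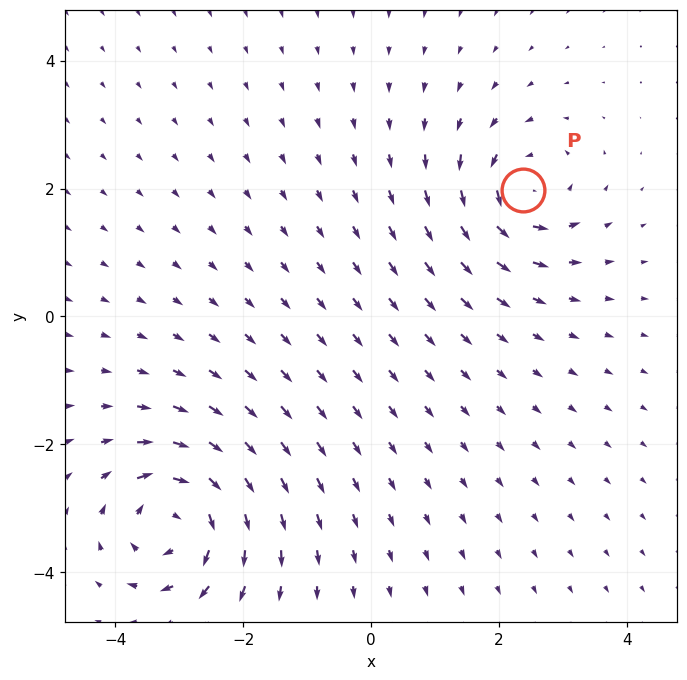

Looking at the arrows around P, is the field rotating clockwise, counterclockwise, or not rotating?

Near P at (2.4, 2.0) the arrows circulate counterclockwise. The curl (z-component) there is about +4; positive curl means counterclockwise rotation.

counterclockwise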